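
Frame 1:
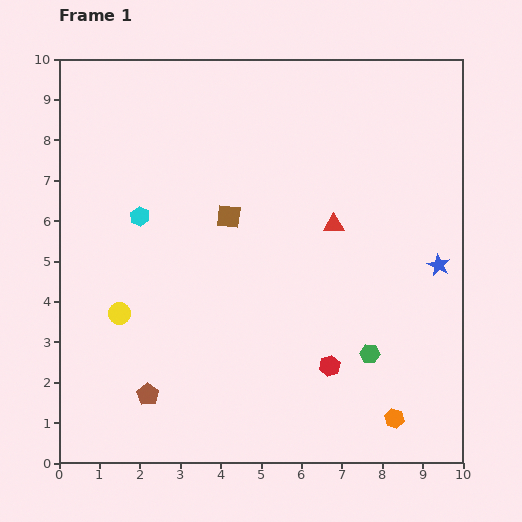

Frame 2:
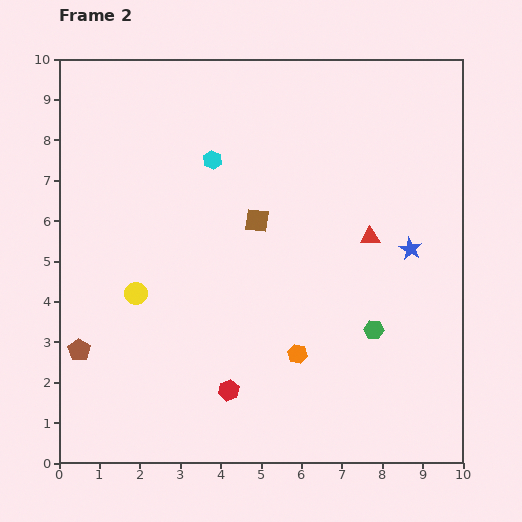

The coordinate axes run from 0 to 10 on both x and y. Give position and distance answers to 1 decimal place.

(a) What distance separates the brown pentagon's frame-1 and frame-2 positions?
2.0

The brown pentagon moved from (2.2, 1.7) to (0.5, 2.8), a distance of √(1.7² + 1.1²) ≈ 2.0.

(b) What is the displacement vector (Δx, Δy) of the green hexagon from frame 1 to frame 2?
(0.1, 0.6)

The green hexagon was at (7.7, 2.7) in frame 1 and (7.8, 3.3) in frame 2.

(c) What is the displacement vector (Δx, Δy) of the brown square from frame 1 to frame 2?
(0.7, -0.1)

The brown square was at (4.2, 6.1) in frame 1 and (4.9, 6.0) in frame 2.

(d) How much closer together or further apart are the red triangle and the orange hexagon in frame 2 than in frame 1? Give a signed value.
-1.6

Distance in frame 1: 5.0. Distance in frame 2: 3.4.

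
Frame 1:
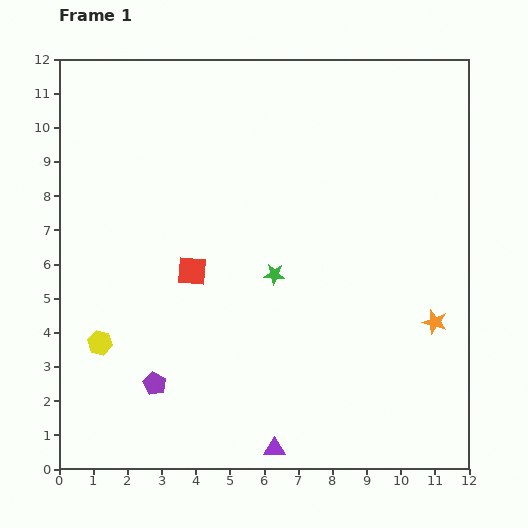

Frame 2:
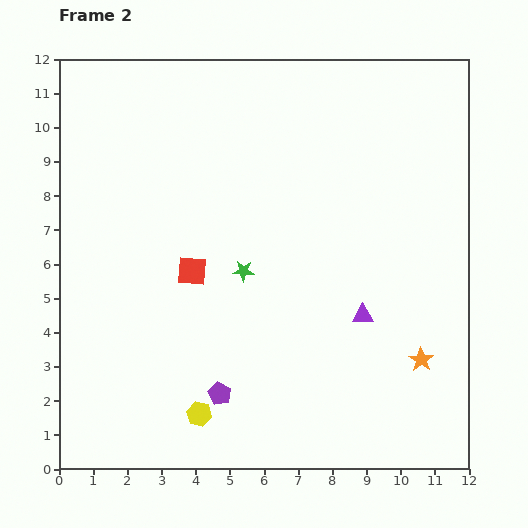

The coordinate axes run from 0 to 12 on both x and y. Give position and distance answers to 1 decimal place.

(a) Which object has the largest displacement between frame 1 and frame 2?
the purple triangle

(moved 4.7; next 3.6)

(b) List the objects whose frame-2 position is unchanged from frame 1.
the red square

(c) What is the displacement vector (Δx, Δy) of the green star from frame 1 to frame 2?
(-0.9, 0.1)

The green star was at (6.3, 5.7) in frame 1 and (5.4, 5.8) in frame 2.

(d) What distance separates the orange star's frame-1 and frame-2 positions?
1.2

The orange star moved from (11.0, 4.3) to (10.6, 3.2), a distance of √(0.4² + 1.1²) ≈ 1.2.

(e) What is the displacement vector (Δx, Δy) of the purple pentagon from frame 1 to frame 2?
(1.9, -0.3)

The purple pentagon was at (2.8, 2.5) in frame 1 and (4.7, 2.2) in frame 2.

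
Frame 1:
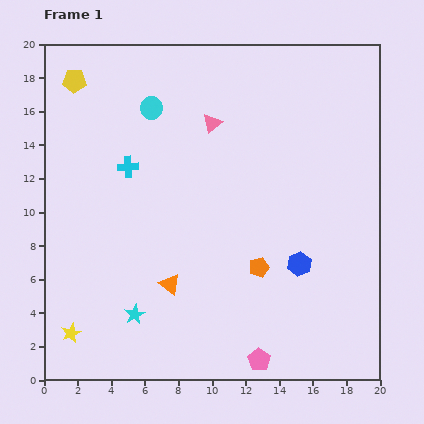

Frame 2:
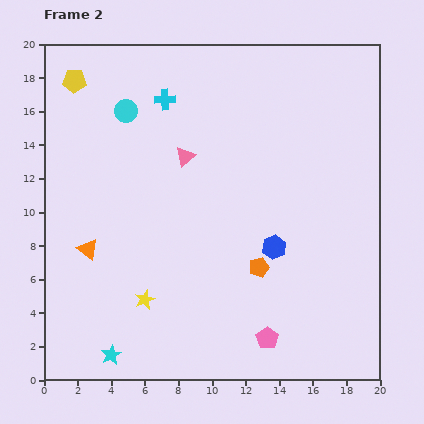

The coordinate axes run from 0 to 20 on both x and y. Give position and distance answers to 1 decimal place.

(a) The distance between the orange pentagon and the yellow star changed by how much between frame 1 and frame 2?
-4.8

Distance in frame 1: 11.9. Distance in frame 2: 7.1.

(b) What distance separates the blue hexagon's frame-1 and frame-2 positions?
1.8

The blue hexagon moved from (15.2, 6.9) to (13.7, 7.9), a distance of √(1.5² + 1.0²) ≈ 1.8.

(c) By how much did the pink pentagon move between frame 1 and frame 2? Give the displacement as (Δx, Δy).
(0.5, 1.3)

The pink pentagon was at (12.8, 1.2) in frame 1 and (13.3, 2.5) in frame 2.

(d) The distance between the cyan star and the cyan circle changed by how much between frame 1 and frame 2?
+2.2

Distance in frame 1: 12.3. Distance in frame 2: 14.5.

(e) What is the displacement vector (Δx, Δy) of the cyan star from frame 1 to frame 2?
(-1.4, -2.4)

The cyan star was at (5.4, 3.9) in frame 1 and (4.0, 1.5) in frame 2.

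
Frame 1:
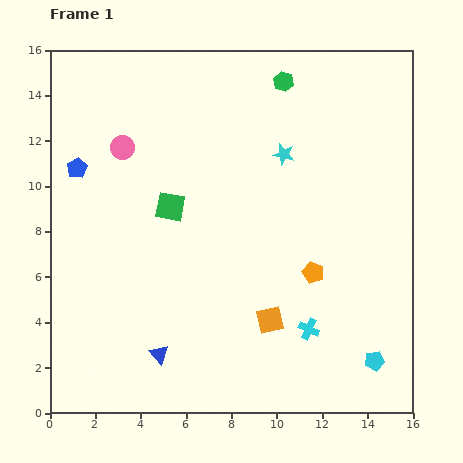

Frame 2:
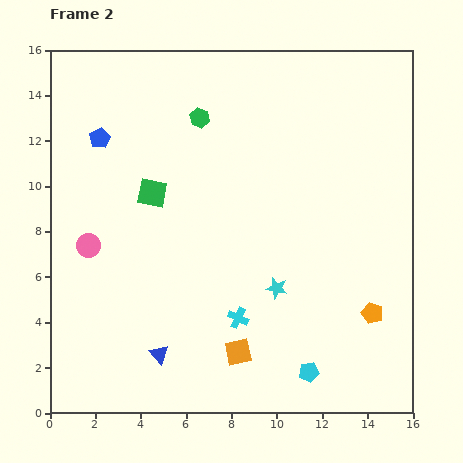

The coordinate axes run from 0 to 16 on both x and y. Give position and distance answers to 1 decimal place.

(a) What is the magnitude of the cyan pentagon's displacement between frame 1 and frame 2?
2.9

The cyan pentagon moved from (14.3, 2.3) to (11.4, 1.8), a distance of √(2.9² + 0.5²) ≈ 2.9.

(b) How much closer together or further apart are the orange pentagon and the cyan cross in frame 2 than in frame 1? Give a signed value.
+3.4

Distance in frame 1: 2.5. Distance in frame 2: 5.9.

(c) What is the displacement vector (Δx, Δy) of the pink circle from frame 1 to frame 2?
(-1.5, -4.3)

The pink circle was at (3.2, 11.7) in frame 1 and (1.7, 7.4) in frame 2.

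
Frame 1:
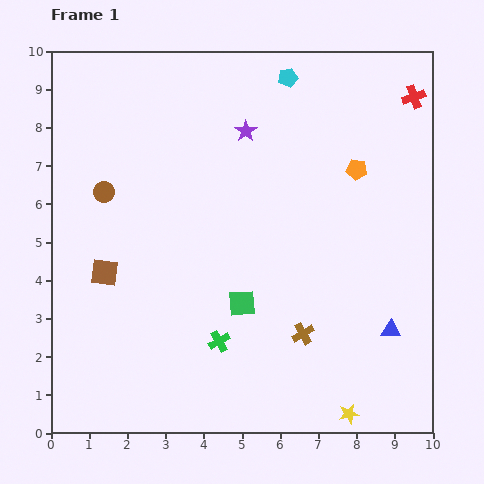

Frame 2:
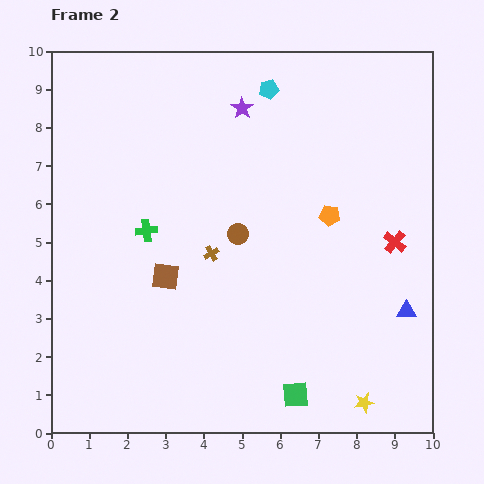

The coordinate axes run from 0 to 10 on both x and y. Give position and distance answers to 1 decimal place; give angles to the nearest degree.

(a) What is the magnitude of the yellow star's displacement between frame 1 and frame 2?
0.5

The yellow star moved from (7.8, 0.5) to (8.2, 0.8), a distance of √(0.4² + 0.3²) ≈ 0.5.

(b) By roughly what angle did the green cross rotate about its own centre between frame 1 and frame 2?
23° clockwise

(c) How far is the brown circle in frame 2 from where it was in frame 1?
3.7

The brown circle moved from (1.4, 6.3) to (4.9, 5.2), a distance of √(3.5² + 1.1²) ≈ 3.7.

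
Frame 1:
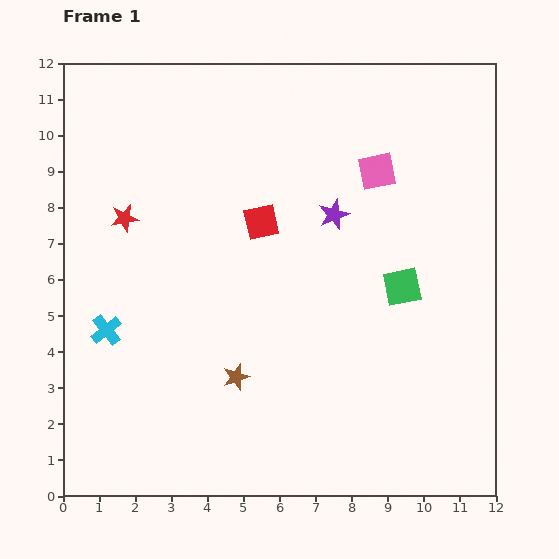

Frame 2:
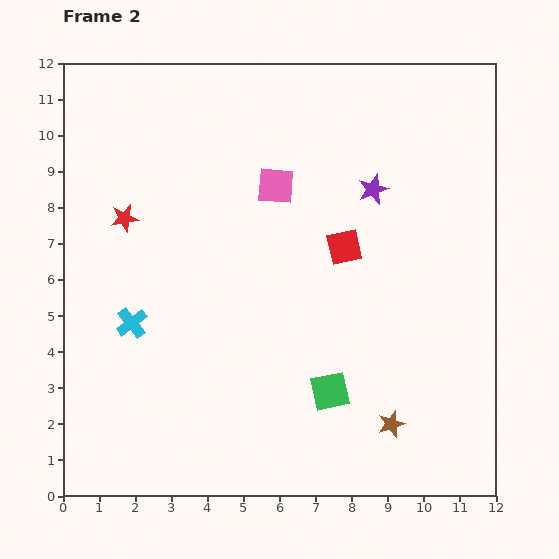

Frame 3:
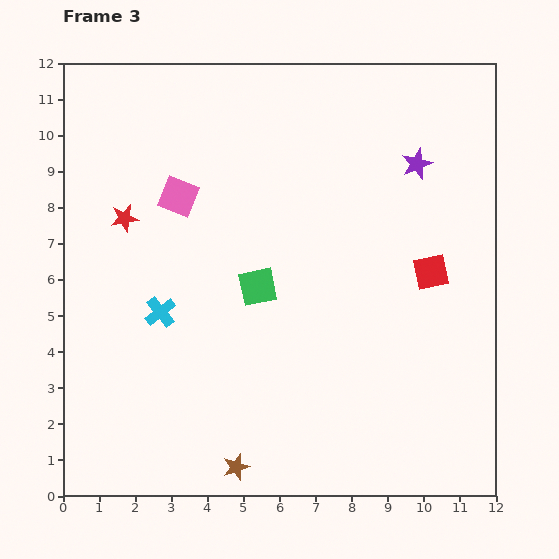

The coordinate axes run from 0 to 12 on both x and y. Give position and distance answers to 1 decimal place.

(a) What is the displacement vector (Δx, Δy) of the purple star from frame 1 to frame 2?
(1.1, 0.7)

The purple star was at (7.5, 7.8) in frame 1 and (8.6, 8.5) in frame 2.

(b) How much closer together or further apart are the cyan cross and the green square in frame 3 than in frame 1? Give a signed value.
-5.5

Distance in frame 1: 8.3. Distance in frame 3: 2.8.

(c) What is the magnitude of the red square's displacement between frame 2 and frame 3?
2.5

The red square moved from (7.8, 6.9) to (10.2, 6.2), a distance of √(2.4² + 0.7²) ≈ 2.5.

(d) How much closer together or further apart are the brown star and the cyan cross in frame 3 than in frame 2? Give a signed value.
-2.9

Distance in frame 2: 7.7. Distance in frame 3: 4.8.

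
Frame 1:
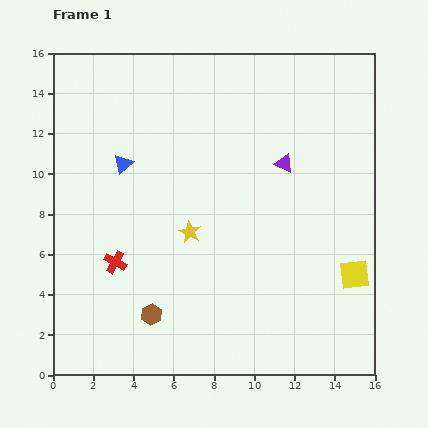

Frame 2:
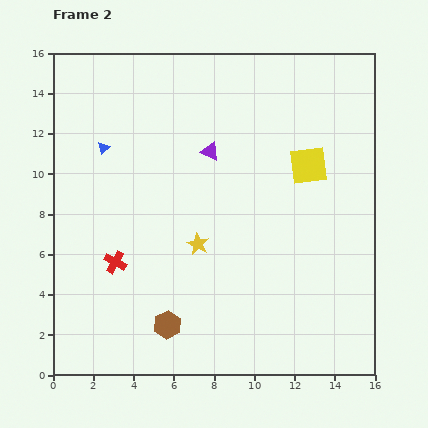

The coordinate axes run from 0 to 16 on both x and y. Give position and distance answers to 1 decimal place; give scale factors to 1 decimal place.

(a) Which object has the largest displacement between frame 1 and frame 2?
the yellow square

(moved 5.9; next 3.7)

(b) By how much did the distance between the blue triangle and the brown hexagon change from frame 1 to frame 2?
+1.8

Distance in frame 1: 7.6. Distance in frame 2: 9.4.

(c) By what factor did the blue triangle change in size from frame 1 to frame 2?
0.6×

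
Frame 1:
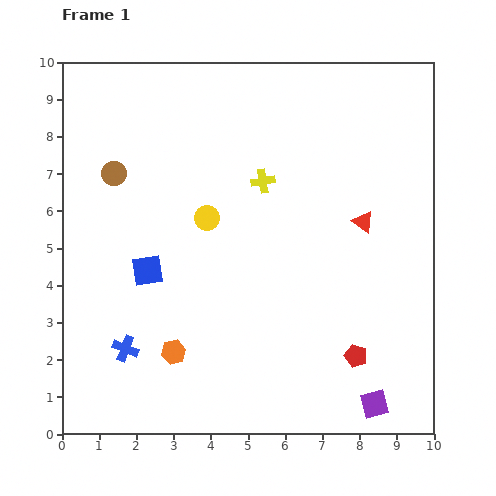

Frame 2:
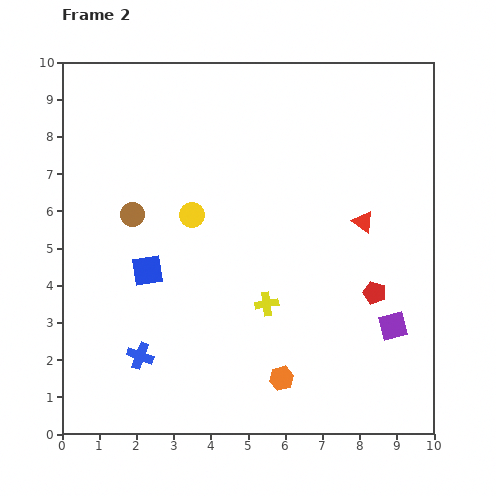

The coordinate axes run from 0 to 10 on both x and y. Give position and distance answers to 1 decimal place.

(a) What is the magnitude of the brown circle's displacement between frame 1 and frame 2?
1.2

The brown circle moved from (1.4, 7.0) to (1.9, 5.9), a distance of √(0.5² + 1.1²) ≈ 1.2.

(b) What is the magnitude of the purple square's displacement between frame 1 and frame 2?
2.2

The purple square moved from (8.4, 0.8) to (8.9, 2.9), a distance of √(0.5² + 2.1²) ≈ 2.2.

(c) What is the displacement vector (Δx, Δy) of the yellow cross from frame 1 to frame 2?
(0.1, -3.3)

The yellow cross was at (5.4, 6.8) in frame 1 and (5.5, 3.5) in frame 2.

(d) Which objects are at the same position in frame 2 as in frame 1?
the red triangle, the blue square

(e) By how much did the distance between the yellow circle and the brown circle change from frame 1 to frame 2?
-1.2

Distance in frame 1: 2.8. Distance in frame 2: 1.6.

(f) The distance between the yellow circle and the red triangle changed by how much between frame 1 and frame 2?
+0.4

Distance in frame 1: 4.2. Distance in frame 2: 4.6.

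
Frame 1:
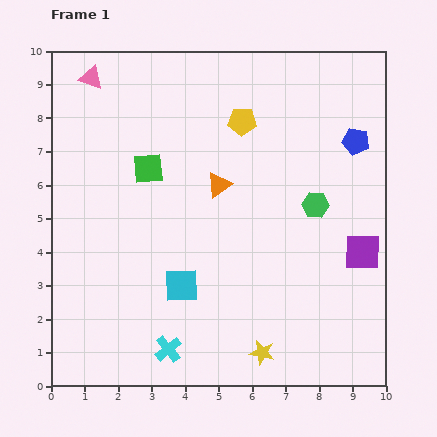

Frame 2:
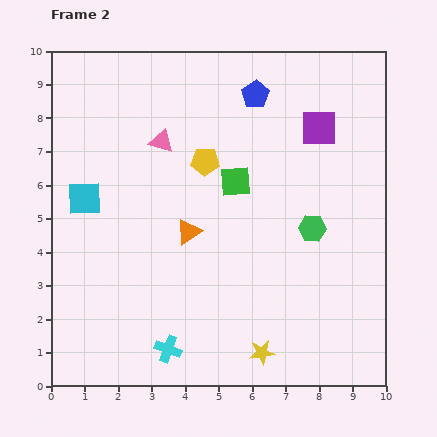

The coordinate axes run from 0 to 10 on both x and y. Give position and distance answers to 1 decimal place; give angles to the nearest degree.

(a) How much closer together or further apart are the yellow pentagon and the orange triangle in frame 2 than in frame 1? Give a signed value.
+0.2

Distance in frame 1: 2.0. Distance in frame 2: 2.2.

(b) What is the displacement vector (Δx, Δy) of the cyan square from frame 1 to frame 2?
(-2.9, 2.6)

The cyan square was at (3.9, 3.0) in frame 1 and (1.0, 5.6) in frame 2.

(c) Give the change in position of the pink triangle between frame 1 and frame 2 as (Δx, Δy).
(2.1, -1.9)

The pink triangle was at (1.2, 9.2) in frame 1 and (3.3, 7.3) in frame 2.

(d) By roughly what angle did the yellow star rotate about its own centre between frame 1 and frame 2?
18° counter-clockwise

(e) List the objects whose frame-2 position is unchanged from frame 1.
the yellow star, the cyan cross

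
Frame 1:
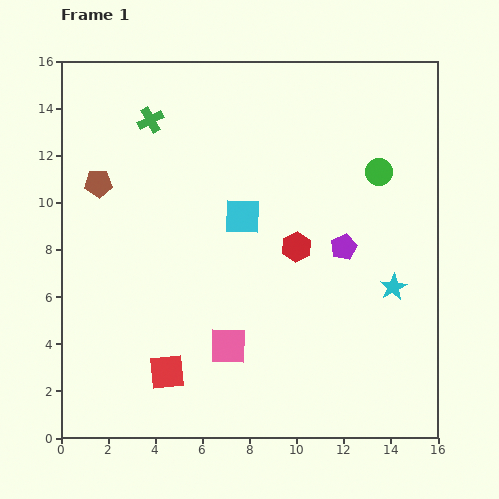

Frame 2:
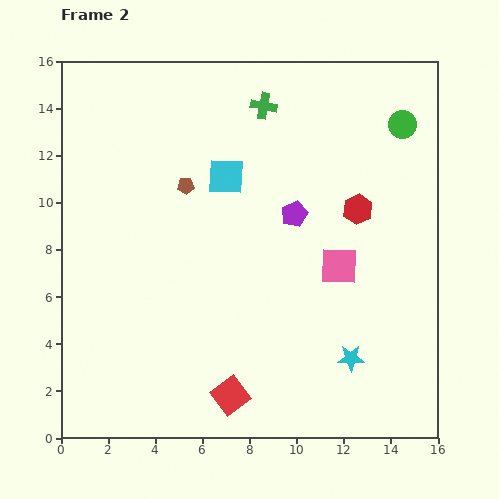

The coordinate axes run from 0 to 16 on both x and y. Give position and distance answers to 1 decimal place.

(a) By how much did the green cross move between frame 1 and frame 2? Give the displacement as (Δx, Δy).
(4.8, 0.6)

The green cross was at (3.8, 13.5) in frame 1 and (8.6, 14.1) in frame 2.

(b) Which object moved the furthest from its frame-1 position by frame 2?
the pink square

(moved 5.8; next 4.8)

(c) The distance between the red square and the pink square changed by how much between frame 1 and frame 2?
+4.4

Distance in frame 1: 2.8. Distance in frame 2: 7.2.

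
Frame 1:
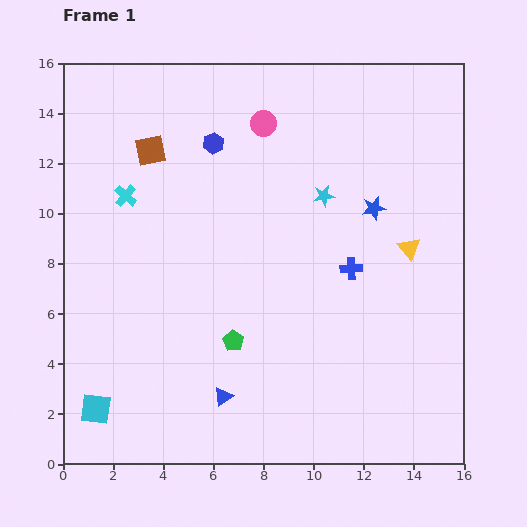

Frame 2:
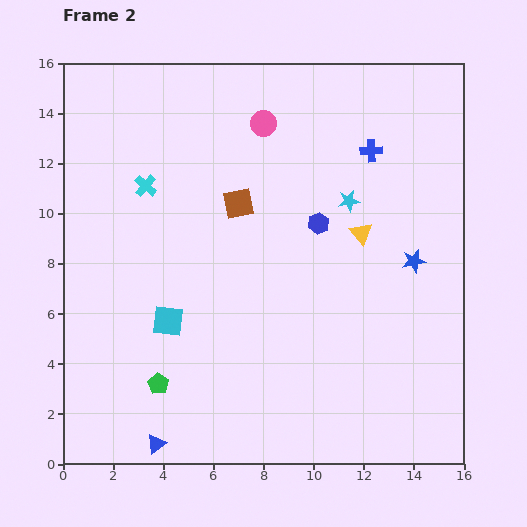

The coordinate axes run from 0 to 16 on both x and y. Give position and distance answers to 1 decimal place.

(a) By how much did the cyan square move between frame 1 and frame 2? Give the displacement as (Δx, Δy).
(2.9, 3.5)

The cyan square was at (1.3, 2.2) in frame 1 and (4.2, 5.7) in frame 2.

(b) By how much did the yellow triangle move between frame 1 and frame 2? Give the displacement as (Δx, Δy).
(-1.9, 0.6)

The yellow triangle was at (13.8, 8.6) in frame 1 and (11.9, 9.2) in frame 2.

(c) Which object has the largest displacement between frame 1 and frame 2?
the blue hexagon

(moved 5.3; next 4.8)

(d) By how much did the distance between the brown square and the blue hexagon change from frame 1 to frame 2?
+0.8

Distance in frame 1: 2.5. Distance in frame 2: 3.3.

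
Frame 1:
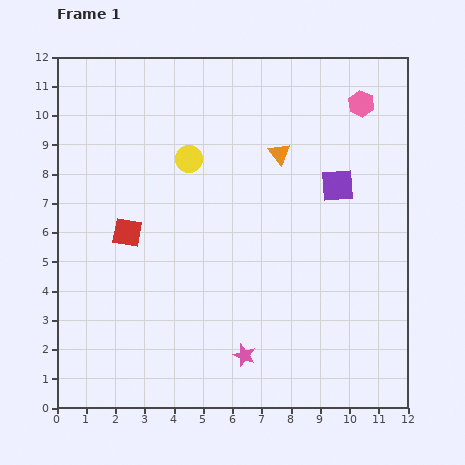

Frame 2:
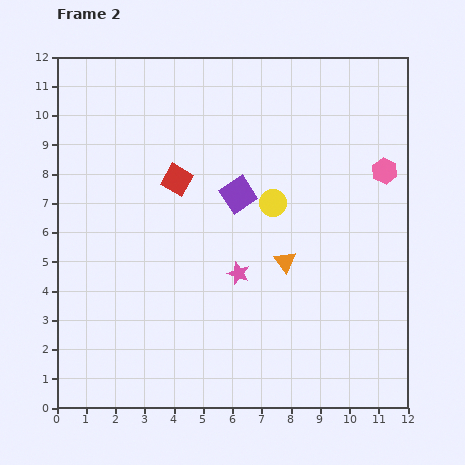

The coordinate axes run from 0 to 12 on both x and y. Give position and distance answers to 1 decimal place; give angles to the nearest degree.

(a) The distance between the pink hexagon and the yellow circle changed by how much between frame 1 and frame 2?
-2.2

Distance in frame 1: 6.2. Distance in frame 2: 4.0.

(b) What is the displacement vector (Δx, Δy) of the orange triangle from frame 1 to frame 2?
(0.2, -3.7)

The orange triangle was at (7.6, 8.7) in frame 1 and (7.8, 5.0) in frame 2.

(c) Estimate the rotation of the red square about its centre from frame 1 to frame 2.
20° clockwise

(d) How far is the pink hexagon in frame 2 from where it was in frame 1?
2.4

The pink hexagon moved from (10.4, 10.4) to (11.2, 8.1), a distance of √(0.8² + 2.3²) ≈ 2.4.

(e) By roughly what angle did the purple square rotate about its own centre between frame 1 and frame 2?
30° counter-clockwise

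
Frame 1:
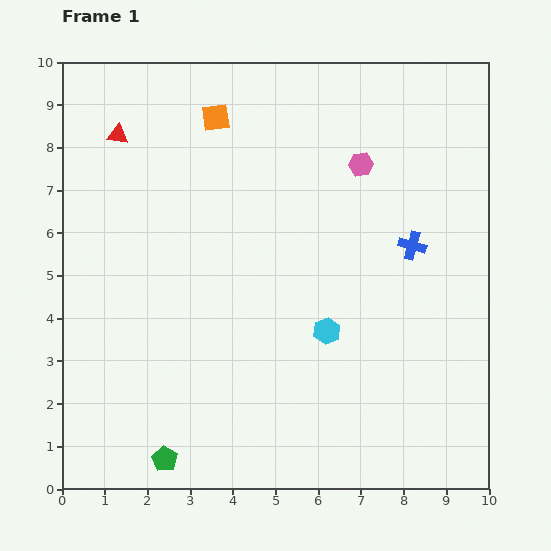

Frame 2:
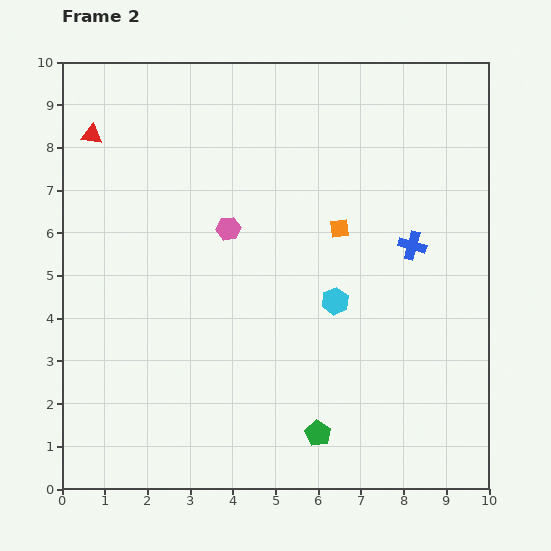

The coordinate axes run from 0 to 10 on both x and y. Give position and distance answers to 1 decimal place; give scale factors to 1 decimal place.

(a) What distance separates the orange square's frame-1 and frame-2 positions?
3.9

The orange square moved from (3.6, 8.7) to (6.5, 6.1), a distance of √(2.9² + 2.6²) ≈ 3.9.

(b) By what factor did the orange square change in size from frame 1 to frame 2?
0.7×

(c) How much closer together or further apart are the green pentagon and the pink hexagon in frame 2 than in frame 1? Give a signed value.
-3.1

Distance in frame 1: 8.3. Distance in frame 2: 5.2.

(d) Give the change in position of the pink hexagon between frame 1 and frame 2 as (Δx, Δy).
(-3.1, -1.5)

The pink hexagon was at (7.0, 7.6) in frame 1 and (3.9, 6.1) in frame 2.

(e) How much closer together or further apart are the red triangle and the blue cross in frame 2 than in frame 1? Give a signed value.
+0.5

Distance in frame 1: 7.4. Distance in frame 2: 7.9.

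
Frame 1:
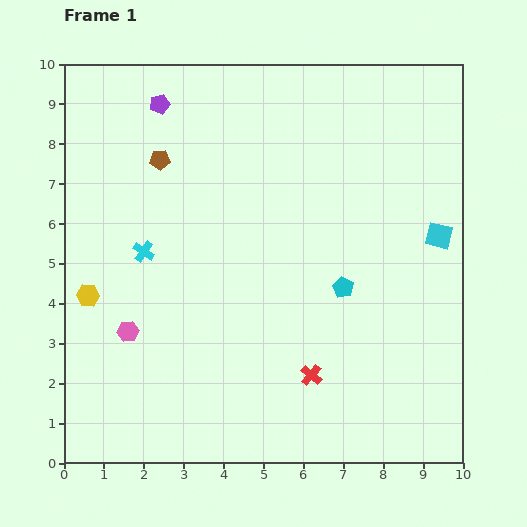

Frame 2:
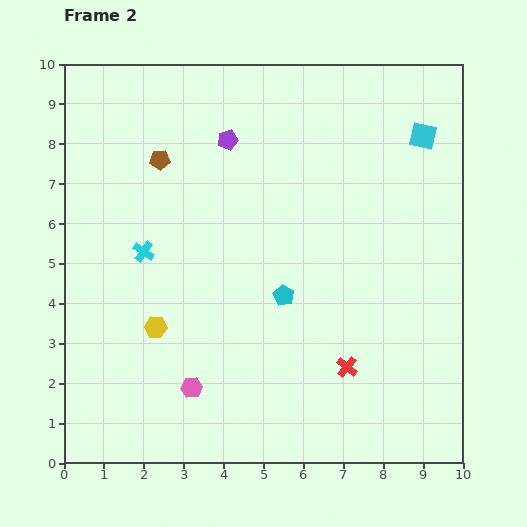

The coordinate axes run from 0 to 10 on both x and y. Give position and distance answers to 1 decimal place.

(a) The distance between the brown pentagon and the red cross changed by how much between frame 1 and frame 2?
+0.4

Distance in frame 1: 6.6. Distance in frame 2: 7.0.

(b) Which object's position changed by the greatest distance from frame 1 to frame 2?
the cyan square

(moved 2.5; next 2.1)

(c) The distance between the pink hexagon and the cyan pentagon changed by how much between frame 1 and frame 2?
-2.2

Distance in frame 1: 5.5. Distance in frame 2: 3.3.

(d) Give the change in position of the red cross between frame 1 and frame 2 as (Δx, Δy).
(0.9, 0.2)

The red cross was at (6.2, 2.2) in frame 1 and (7.1, 2.4) in frame 2.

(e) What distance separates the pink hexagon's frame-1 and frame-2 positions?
2.1

The pink hexagon moved from (1.6, 3.3) to (3.2, 1.9), a distance of √(1.6² + 1.4²) ≈ 2.1.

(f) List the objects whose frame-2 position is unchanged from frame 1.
the cyan cross, the brown pentagon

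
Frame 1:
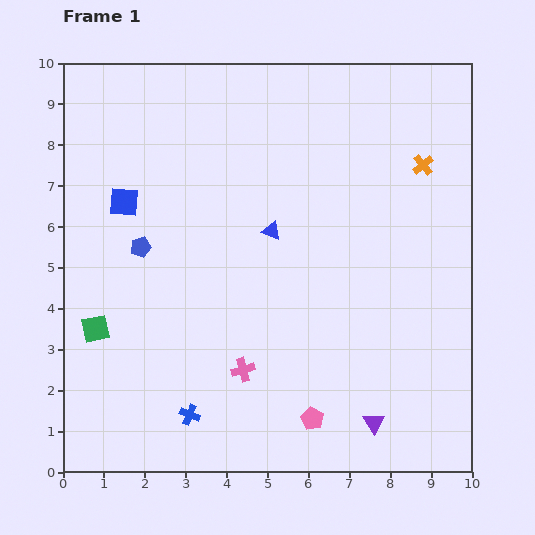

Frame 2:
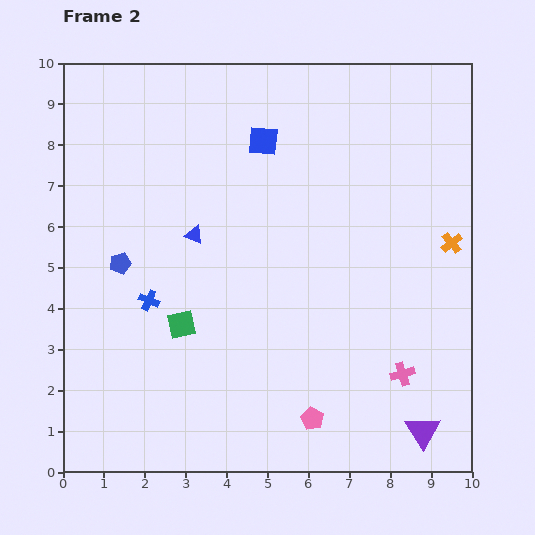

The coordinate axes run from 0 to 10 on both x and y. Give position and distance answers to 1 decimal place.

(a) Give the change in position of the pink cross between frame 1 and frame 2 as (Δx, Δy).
(3.9, -0.1)

The pink cross was at (4.4, 2.5) in frame 1 and (8.3, 2.4) in frame 2.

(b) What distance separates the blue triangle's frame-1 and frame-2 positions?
1.9

The blue triangle moved from (5.1, 5.9) to (3.2, 5.8), a distance of √(1.9² + 0.1²) ≈ 1.9.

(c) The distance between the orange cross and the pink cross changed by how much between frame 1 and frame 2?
-3.3

Distance in frame 1: 6.7. Distance in frame 2: 3.4.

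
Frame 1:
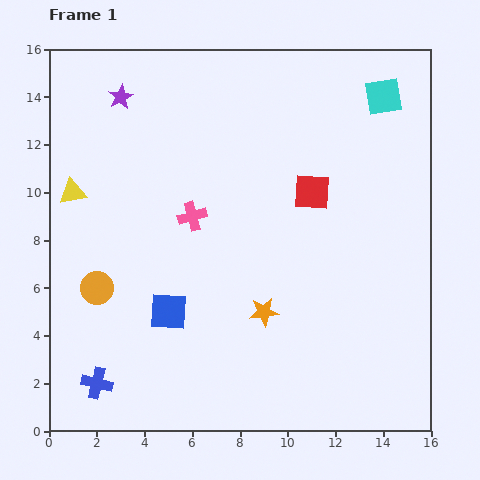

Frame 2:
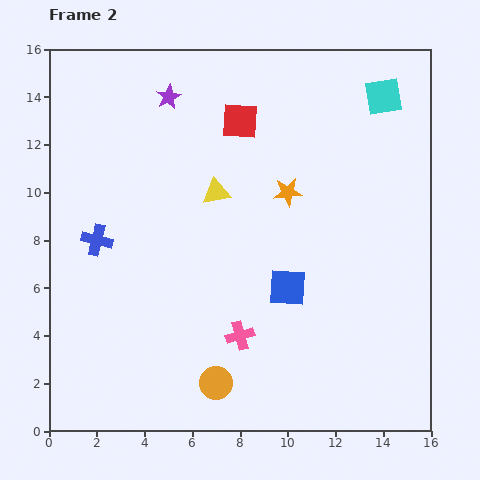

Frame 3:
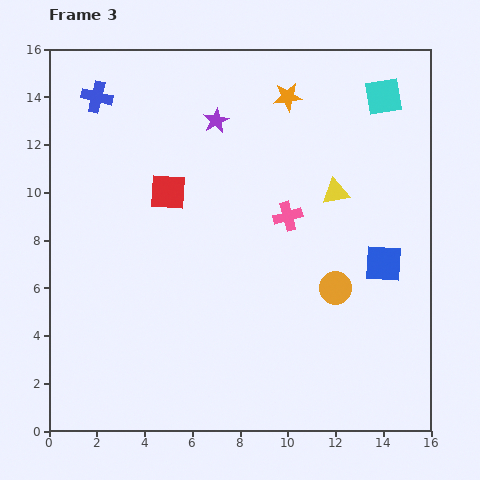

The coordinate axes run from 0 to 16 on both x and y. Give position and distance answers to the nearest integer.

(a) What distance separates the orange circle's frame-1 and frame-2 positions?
6

The orange circle moved from (2, 6) to (7, 2), a distance of √(5² + 4²) ≈ 6.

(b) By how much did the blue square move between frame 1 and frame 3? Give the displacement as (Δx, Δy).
(9, 2)

The blue square was at (5, 5) in frame 1 and (14, 7) in frame 3.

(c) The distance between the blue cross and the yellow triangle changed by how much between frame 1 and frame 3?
+3

Distance in frame 1: 8. Distance in frame 3: 11.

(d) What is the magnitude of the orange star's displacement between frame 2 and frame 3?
4

The orange star moved from (10, 10) to (10, 14), a distance of √(0² + 4²) ≈ 4.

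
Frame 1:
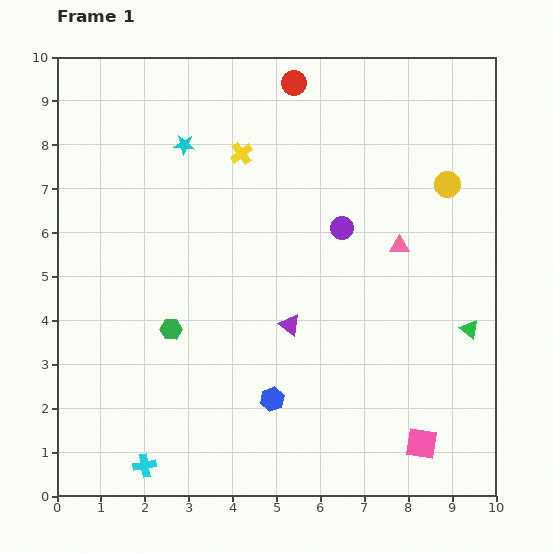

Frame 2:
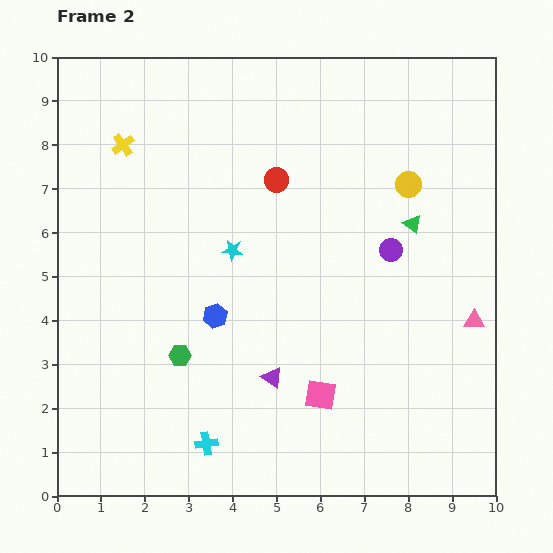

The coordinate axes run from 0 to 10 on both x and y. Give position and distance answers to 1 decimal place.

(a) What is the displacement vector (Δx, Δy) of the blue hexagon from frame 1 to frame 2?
(-1.3, 1.9)

The blue hexagon was at (4.9, 2.2) in frame 1 and (3.6, 4.1) in frame 2.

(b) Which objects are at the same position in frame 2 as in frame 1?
none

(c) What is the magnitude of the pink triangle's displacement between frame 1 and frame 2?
2.4

The pink triangle moved from (7.8, 5.7) to (9.5, 4.0), a distance of √(1.7² + 1.7²) ≈ 2.4.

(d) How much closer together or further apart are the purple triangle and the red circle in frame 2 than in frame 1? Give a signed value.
-1.0

Distance in frame 1: 5.5. Distance in frame 2: 4.5.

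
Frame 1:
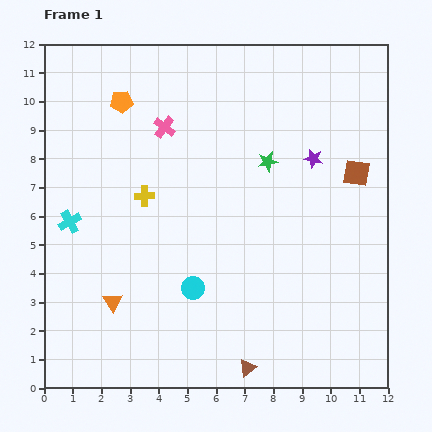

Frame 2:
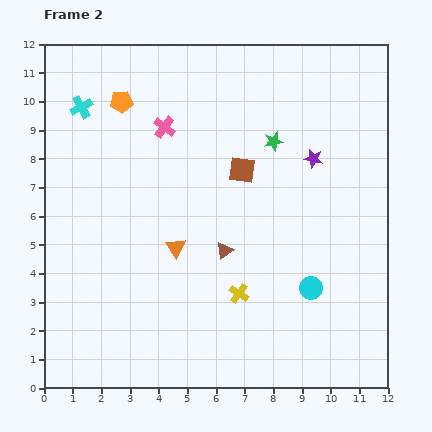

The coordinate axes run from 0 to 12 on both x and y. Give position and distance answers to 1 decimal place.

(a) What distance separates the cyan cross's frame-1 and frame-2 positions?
4.0

The cyan cross moved from (0.9, 5.8) to (1.3, 9.8), a distance of √(0.4² + 4.0²) ≈ 4.0.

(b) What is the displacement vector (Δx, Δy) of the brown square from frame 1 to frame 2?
(-4.0, 0.1)

The brown square was at (10.9, 7.5) in frame 1 and (6.9, 7.6) in frame 2.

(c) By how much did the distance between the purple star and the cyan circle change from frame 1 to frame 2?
-1.7

Distance in frame 1: 6.2. Distance in frame 2: 4.5.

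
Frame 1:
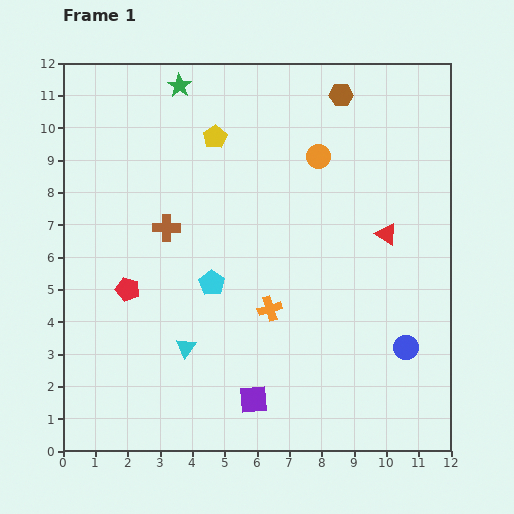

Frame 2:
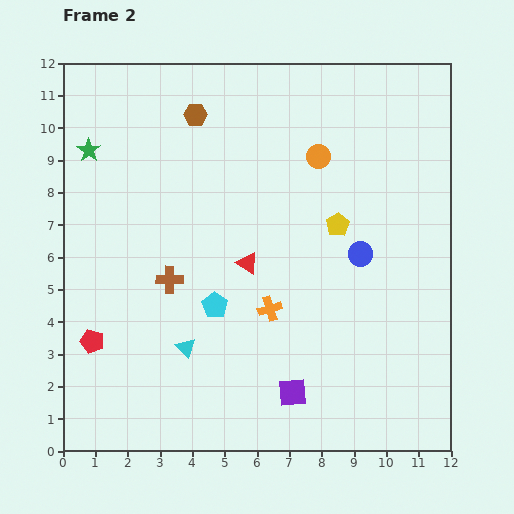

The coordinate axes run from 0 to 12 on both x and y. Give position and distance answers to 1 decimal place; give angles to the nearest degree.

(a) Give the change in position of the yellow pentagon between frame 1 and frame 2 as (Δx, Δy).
(3.8, -2.7)

The yellow pentagon was at (4.7, 9.7) in frame 1 and (8.5, 7.0) in frame 2.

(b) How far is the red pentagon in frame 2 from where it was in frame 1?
1.9

The red pentagon moved from (2.0, 5.0) to (0.9, 3.4), a distance of √(1.1² + 1.6²) ≈ 1.9.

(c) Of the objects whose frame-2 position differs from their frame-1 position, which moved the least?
the cyan pentagon

(moved 0.7)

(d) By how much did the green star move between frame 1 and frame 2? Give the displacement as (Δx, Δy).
(-2.8, -2.0)

The green star was at (3.6, 11.3) in frame 1 and (0.8, 9.3) in frame 2.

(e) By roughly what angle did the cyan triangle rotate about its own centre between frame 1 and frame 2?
20° counter-clockwise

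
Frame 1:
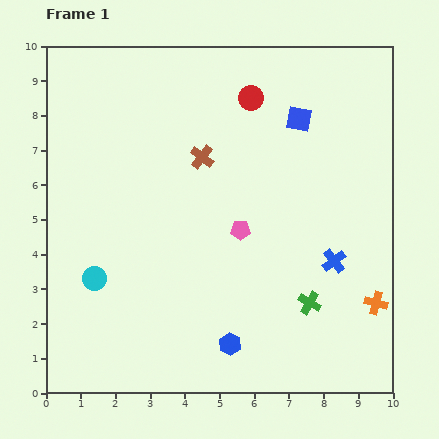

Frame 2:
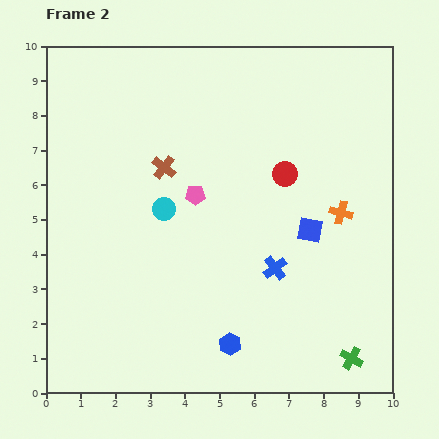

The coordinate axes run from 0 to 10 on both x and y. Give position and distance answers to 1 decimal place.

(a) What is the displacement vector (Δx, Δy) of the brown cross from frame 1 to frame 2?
(-1.1, -0.3)

The brown cross was at (4.5, 6.8) in frame 1 and (3.4, 6.5) in frame 2.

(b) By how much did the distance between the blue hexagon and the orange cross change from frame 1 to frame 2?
+0.6

Distance in frame 1: 4.4. Distance in frame 2: 5.0.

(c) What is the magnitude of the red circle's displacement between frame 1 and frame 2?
2.4

The red circle moved from (5.9, 8.5) to (6.9, 6.3), a distance of √(1.0² + 2.2²) ≈ 2.4.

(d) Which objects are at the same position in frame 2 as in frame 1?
the blue hexagon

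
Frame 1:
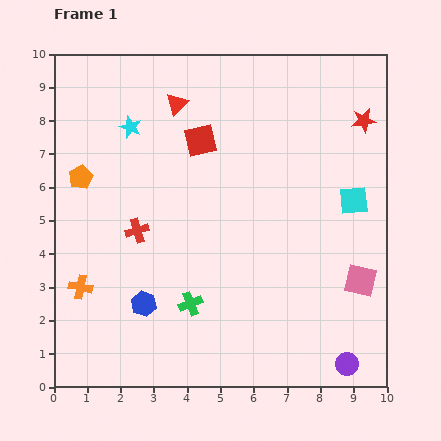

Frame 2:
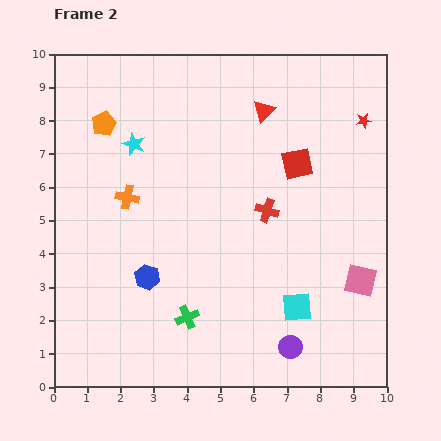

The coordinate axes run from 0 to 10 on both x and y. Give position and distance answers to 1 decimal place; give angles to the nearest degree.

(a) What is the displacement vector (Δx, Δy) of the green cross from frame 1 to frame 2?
(-0.1, -0.4)

The green cross was at (4.1, 2.5) in frame 1 and (4.0, 2.1) in frame 2.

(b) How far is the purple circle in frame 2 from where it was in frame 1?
1.8

The purple circle moved from (8.8, 0.7) to (7.1, 1.2), a distance of √(1.7² + 0.5²) ≈ 1.8.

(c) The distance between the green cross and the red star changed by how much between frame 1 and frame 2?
+0.3

Distance in frame 1: 7.6. Distance in frame 2: 7.9.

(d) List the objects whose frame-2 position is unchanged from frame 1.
the red star, the pink square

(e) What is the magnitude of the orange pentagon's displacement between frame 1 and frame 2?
1.7

The orange pentagon moved from (0.8, 6.3) to (1.5, 7.9), a distance of √(0.7² + 1.6²) ≈ 1.7.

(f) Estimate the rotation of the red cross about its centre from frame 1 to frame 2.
34° clockwise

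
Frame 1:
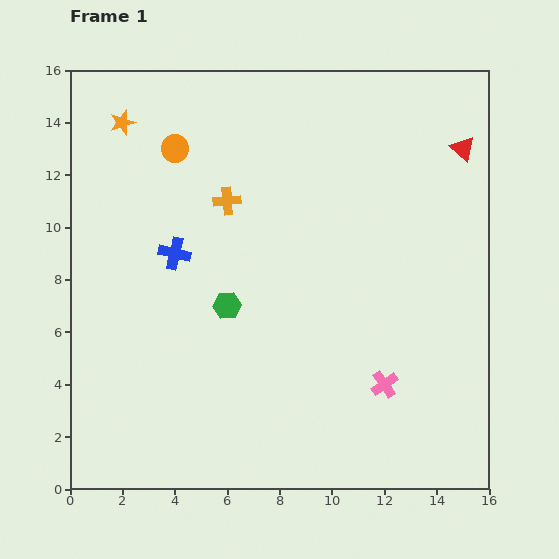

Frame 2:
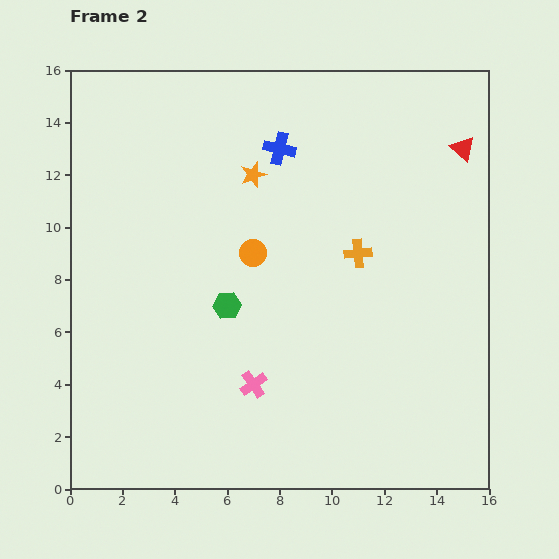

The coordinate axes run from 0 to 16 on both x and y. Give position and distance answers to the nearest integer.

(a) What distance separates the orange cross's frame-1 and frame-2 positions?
5

The orange cross moved from (6, 11) to (11, 9), a distance of √(5² + 2²) ≈ 5.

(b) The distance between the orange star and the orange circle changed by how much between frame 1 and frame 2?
+1

Distance in frame 1: 2. Distance in frame 2: 3.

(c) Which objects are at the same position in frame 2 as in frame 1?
the green hexagon, the red triangle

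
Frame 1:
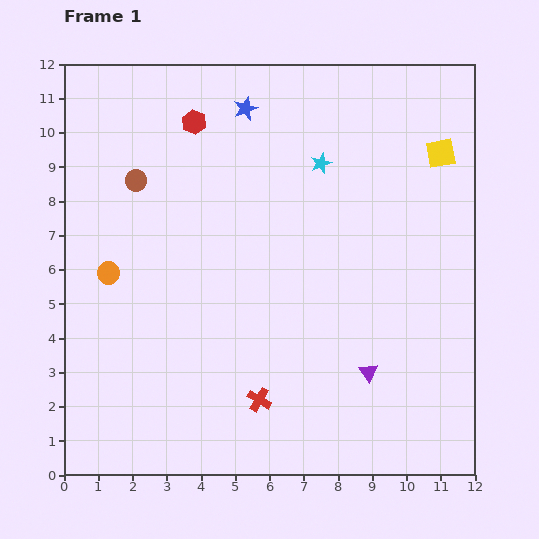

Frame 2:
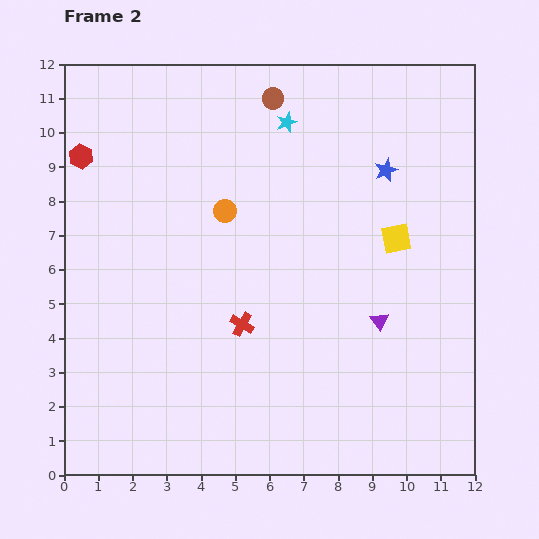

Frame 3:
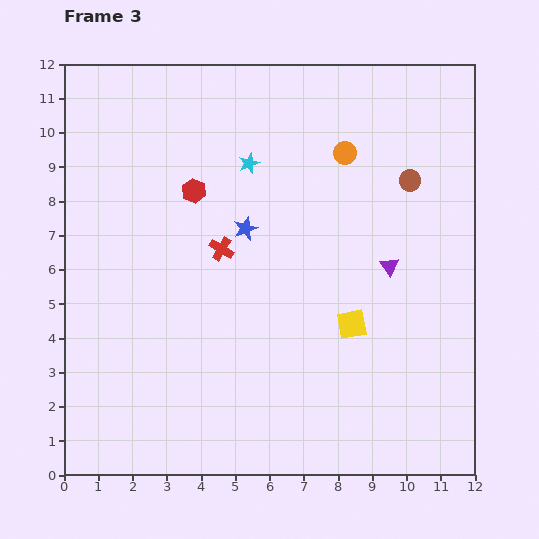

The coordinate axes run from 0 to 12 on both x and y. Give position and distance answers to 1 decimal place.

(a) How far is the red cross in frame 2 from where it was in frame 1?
2.3

The red cross moved from (5.7, 2.2) to (5.2, 4.4), a distance of √(0.5² + 2.2²) ≈ 2.3.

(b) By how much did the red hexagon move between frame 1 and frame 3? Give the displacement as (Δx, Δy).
(0.0, -2.0)

The red hexagon was at (3.8, 10.3) in frame 1 and (3.8, 8.3) in frame 3.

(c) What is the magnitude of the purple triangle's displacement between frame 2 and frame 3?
1.6

The purple triangle moved from (9.2, 4.5) to (9.5, 6.1), a distance of √(0.3² + 1.6²) ≈ 1.6.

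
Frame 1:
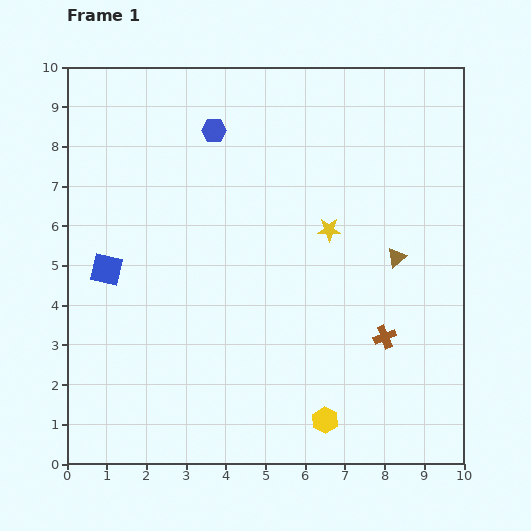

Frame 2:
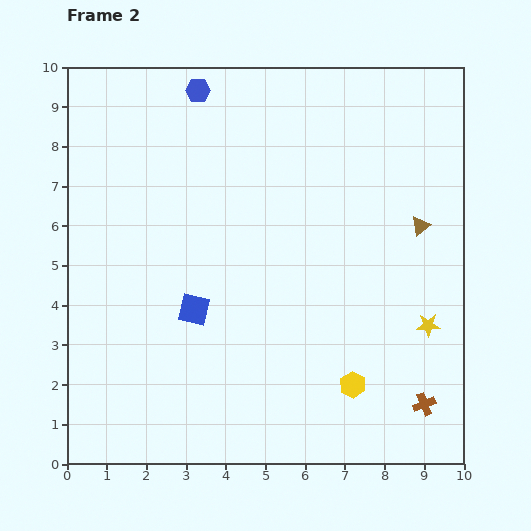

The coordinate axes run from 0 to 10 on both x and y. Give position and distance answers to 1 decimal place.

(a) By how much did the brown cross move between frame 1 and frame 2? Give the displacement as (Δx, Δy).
(1.0, -1.7)

The brown cross was at (8.0, 3.2) in frame 1 and (9.0, 1.5) in frame 2.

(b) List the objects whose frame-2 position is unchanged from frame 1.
none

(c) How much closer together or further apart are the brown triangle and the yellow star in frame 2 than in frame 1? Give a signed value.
+0.7

Distance in frame 1: 1.8. Distance in frame 2: 2.5.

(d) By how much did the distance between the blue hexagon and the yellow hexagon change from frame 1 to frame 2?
+0.6

Distance in frame 1: 7.8. Distance in frame 2: 8.4.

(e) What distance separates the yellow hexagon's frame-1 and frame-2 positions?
1.1

The yellow hexagon moved from (6.5, 1.1) to (7.2, 2.0), a distance of √(0.7² + 0.9²) ≈ 1.1.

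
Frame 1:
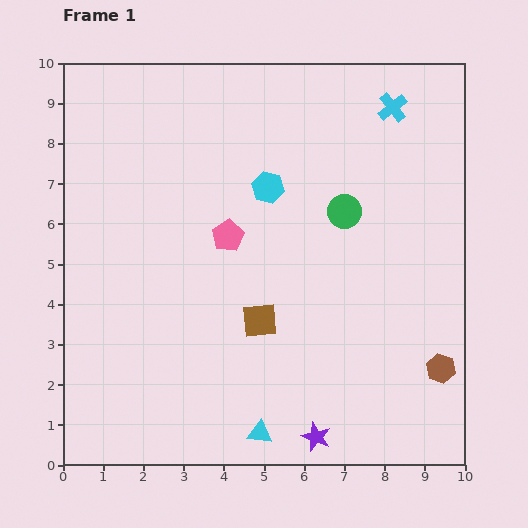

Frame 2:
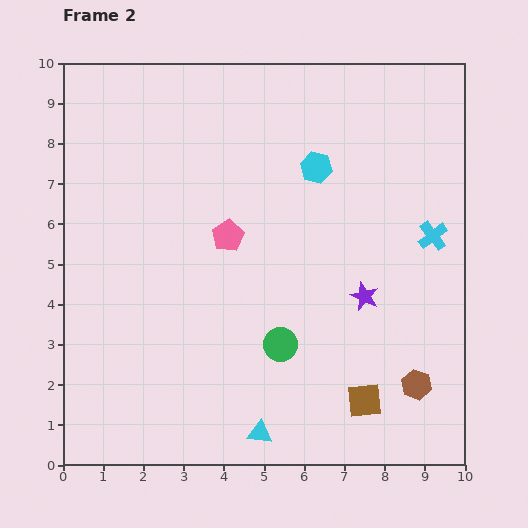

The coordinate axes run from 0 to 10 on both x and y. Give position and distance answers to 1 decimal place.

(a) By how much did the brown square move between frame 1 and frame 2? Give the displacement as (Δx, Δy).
(2.6, -2.0)

The brown square was at (4.9, 3.6) in frame 1 and (7.5, 1.6) in frame 2.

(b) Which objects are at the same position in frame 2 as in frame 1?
the cyan triangle, the pink pentagon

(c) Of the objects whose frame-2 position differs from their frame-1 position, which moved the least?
the brown hexagon

(moved 0.7)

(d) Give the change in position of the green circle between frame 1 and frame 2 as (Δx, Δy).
(-1.6, -3.3)

The green circle was at (7.0, 6.3) in frame 1 and (5.4, 3.0) in frame 2.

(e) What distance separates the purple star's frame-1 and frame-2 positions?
3.7

The purple star moved from (6.3, 0.7) to (7.5, 4.2), a distance of √(1.2² + 3.5²) ≈ 3.7.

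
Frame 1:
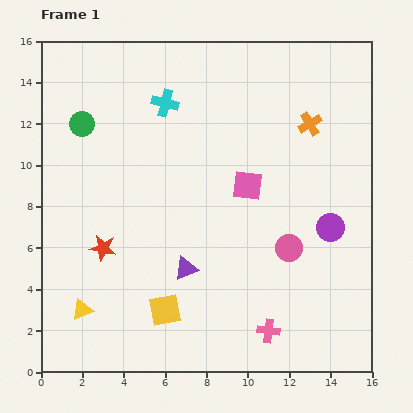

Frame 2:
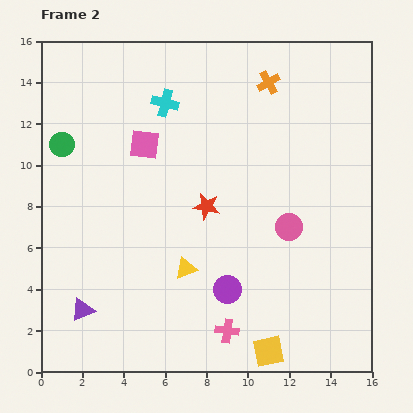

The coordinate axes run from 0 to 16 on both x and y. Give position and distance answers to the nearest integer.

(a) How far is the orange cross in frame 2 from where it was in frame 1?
3

The orange cross moved from (13, 12) to (11, 14), a distance of √(2² + 2²) ≈ 3.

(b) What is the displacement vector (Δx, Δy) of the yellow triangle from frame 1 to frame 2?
(5, 2)

The yellow triangle was at (2, 3) in frame 1 and (7, 5) in frame 2.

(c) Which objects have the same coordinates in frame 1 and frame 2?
the cyan cross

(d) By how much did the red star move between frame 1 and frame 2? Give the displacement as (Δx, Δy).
(5, 2)

The red star was at (3, 6) in frame 1 and (8, 8) in frame 2.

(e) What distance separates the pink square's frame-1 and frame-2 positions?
5

The pink square moved from (10, 9) to (5, 11), a distance of √(5² + 2²) ≈ 5.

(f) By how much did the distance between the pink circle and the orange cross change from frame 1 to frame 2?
+1

Distance in frame 1: 6. Distance in frame 2: 7.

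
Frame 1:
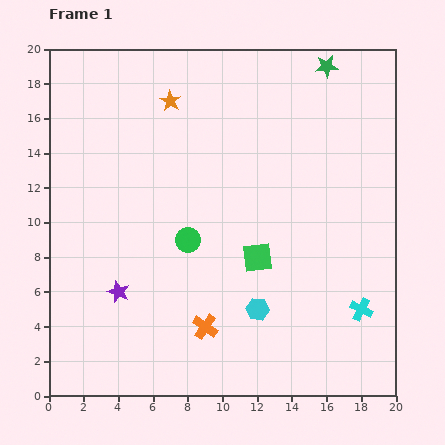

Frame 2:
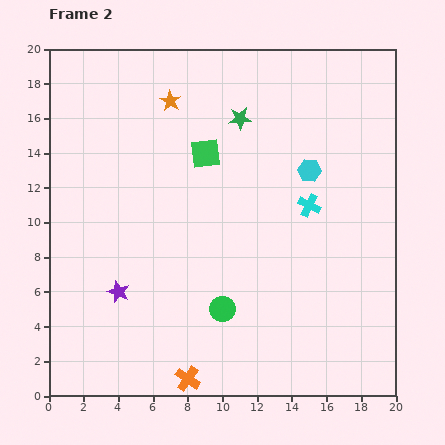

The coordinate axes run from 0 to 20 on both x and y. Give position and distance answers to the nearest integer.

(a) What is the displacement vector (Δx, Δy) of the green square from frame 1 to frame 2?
(-3, 6)

The green square was at (12, 8) in frame 1 and (9, 14) in frame 2.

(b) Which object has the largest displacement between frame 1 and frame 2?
the cyan hexagon

(moved 9; next 7)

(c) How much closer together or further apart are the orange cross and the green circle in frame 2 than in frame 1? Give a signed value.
-1

Distance in frame 1: 5. Distance in frame 2: 4.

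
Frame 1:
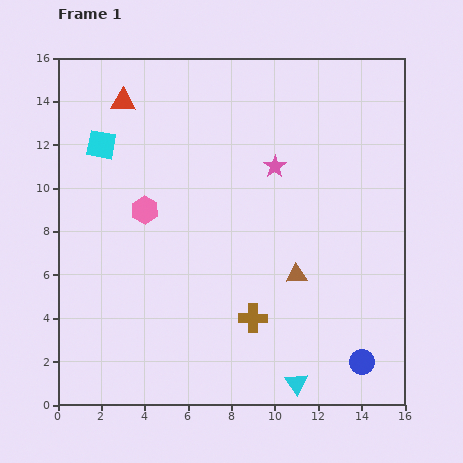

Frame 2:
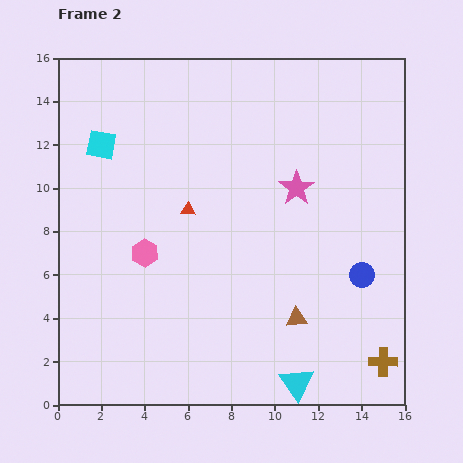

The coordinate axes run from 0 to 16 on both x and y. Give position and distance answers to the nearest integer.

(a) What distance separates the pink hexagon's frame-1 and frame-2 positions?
2

The pink hexagon moved from (4, 9) to (4, 7), a distance of √(0² + 2²) ≈ 2.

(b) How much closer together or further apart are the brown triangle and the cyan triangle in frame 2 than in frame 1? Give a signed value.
-2

Distance in frame 1: 5. Distance in frame 2: 3.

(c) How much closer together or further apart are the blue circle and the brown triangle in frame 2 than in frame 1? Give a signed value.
-1

Distance in frame 1: 5. Distance in frame 2: 4.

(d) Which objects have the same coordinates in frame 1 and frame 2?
the cyan triangle, the cyan square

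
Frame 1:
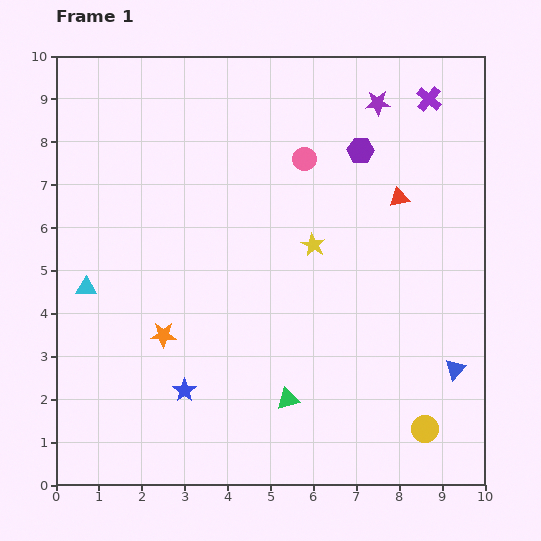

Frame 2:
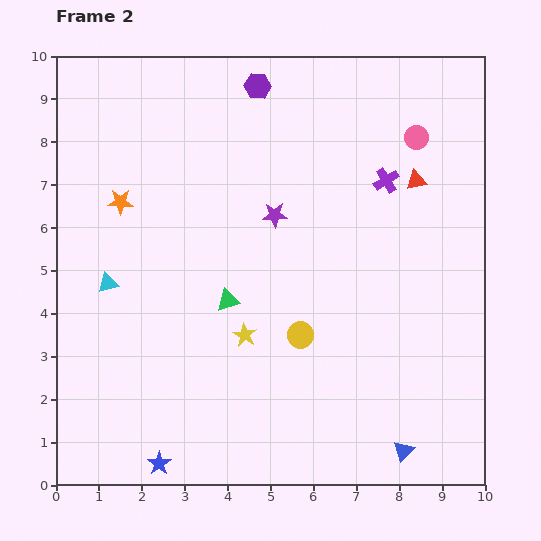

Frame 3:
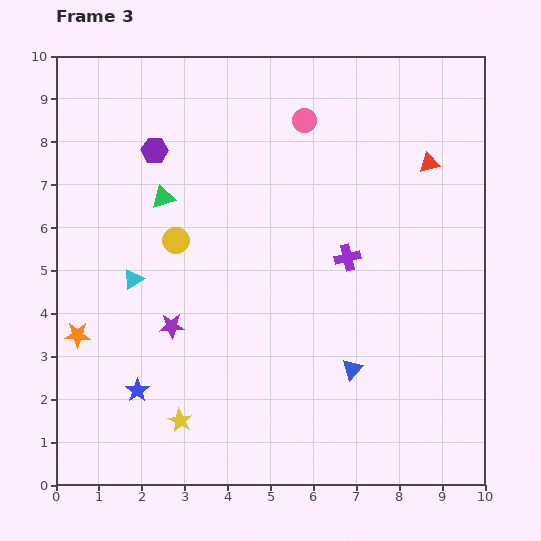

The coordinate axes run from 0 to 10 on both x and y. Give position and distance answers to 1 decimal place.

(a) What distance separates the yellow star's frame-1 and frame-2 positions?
2.6

The yellow star moved from (6.0, 5.6) to (4.4, 3.5), a distance of √(1.6² + 2.1²) ≈ 2.6.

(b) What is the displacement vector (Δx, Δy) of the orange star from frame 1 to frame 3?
(-2.0, 0.0)

The orange star was at (2.5, 3.5) in frame 1 and (0.5, 3.5) in frame 3.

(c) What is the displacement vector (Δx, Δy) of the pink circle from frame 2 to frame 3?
(-2.6, 0.4)

The pink circle was at (8.4, 8.1) in frame 2 and (5.8, 8.5) in frame 3.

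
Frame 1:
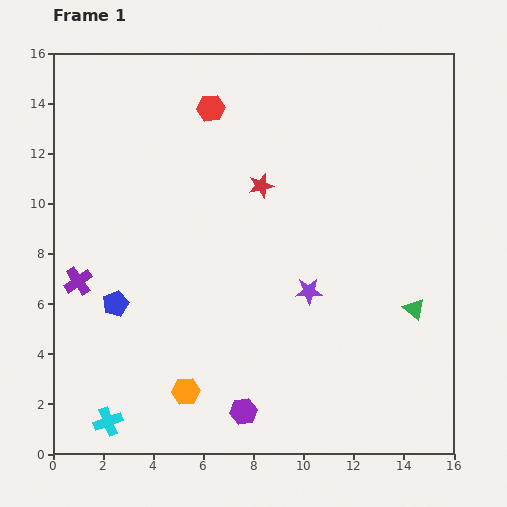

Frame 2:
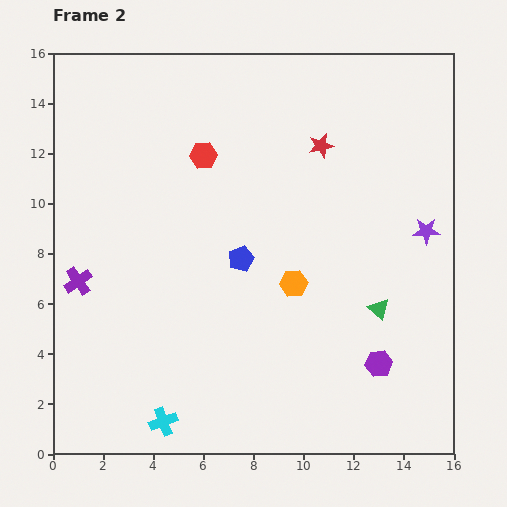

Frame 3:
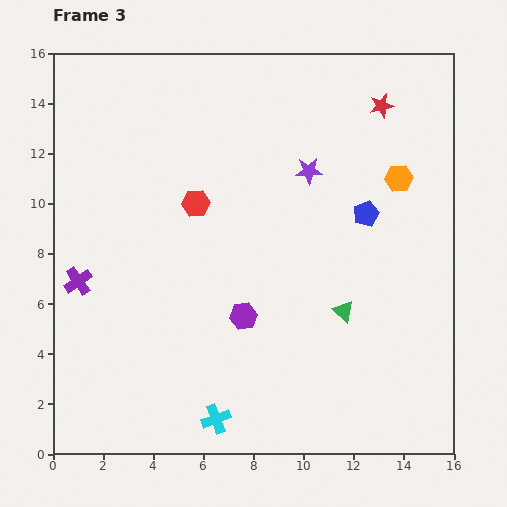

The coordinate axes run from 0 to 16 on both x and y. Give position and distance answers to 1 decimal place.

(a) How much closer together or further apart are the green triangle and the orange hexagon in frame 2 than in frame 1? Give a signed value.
-6.2

Distance in frame 1: 9.7. Distance in frame 2: 3.5.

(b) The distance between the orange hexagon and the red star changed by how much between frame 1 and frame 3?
-5.7

Distance in frame 1: 8.7. Distance in frame 3: 3.0.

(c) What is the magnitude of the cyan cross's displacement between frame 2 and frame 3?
2.1

The cyan cross moved from (4.4, 1.3) to (6.5, 1.4), a distance of √(2.1² + 0.1²) ≈ 2.1.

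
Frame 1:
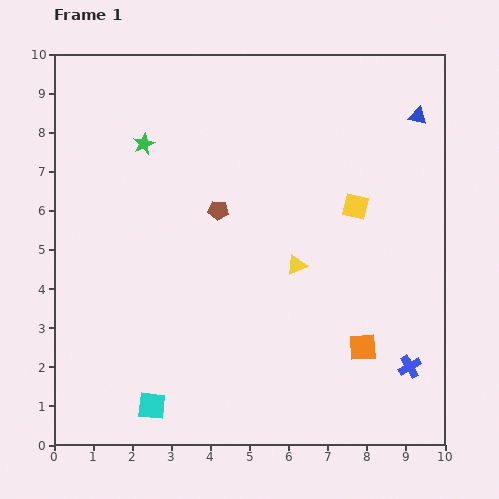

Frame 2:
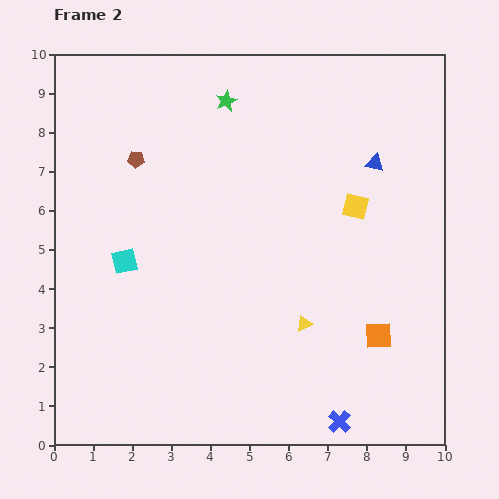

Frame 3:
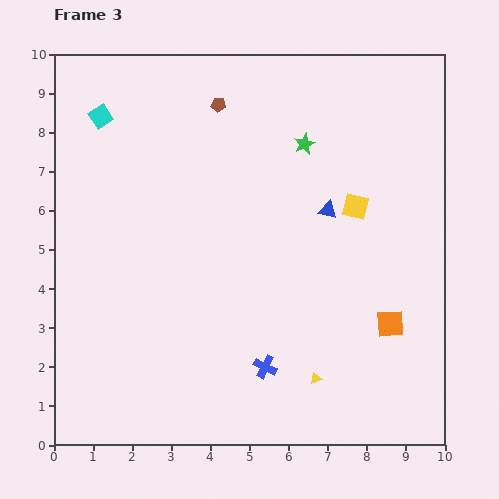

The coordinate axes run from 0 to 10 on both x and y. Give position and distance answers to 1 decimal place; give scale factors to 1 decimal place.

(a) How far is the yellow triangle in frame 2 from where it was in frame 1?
1.5

The yellow triangle moved from (6.2, 4.6) to (6.4, 3.1), a distance of √(0.2² + 1.5²) ≈ 1.5.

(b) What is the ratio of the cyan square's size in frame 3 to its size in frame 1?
0.8×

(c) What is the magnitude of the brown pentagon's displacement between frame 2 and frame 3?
2.5

The brown pentagon moved from (2.1, 7.3) to (4.2, 8.7), a distance of √(2.1² + 1.4²) ≈ 2.5.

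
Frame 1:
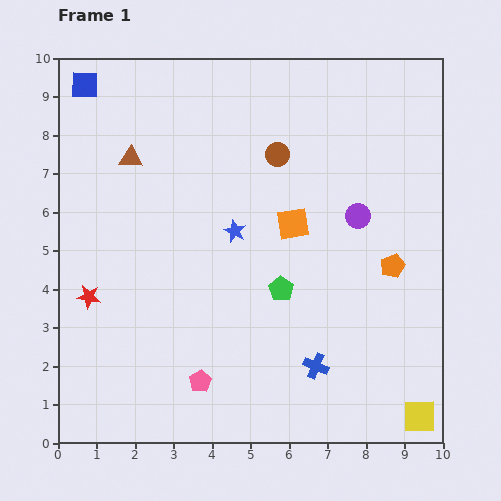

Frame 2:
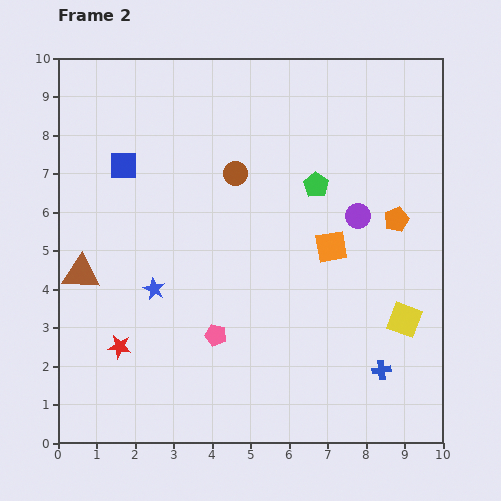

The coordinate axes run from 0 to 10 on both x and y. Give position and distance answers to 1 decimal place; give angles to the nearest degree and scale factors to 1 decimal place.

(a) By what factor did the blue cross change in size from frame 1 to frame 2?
0.7×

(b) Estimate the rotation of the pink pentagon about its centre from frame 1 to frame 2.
25° counter-clockwise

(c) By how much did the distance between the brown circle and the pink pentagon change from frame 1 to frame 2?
-2.0

Distance in frame 1: 6.2. Distance in frame 2: 4.2.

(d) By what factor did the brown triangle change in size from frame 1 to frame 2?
1.6×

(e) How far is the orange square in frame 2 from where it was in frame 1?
1.2

The orange square moved from (6.1, 5.7) to (7.1, 5.1), a distance of √(1.0² + 0.6²) ≈ 1.2.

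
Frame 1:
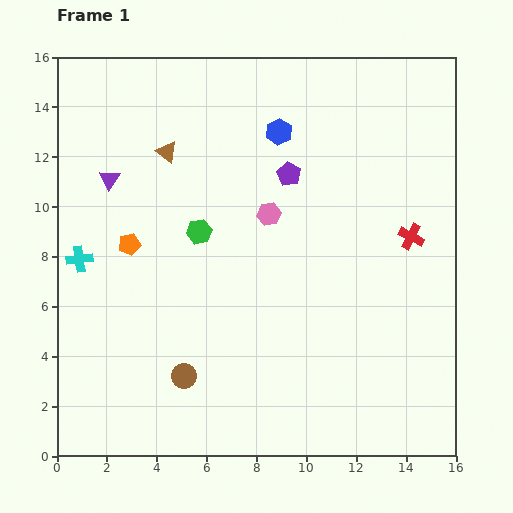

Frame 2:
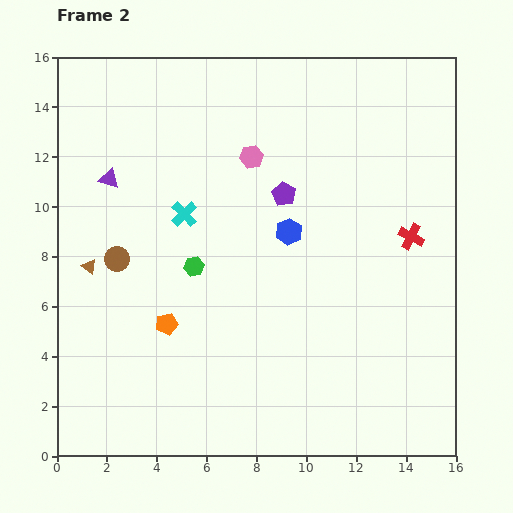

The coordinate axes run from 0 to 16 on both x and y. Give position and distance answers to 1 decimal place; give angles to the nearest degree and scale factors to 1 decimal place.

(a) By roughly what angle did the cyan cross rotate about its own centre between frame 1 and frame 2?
36° counter-clockwise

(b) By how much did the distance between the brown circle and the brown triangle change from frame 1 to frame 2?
-7.9

Distance in frame 1: 9.0. Distance in frame 2: 1.1.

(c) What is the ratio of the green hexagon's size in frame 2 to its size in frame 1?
0.8×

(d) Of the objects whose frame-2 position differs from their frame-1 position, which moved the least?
the purple pentagon

(moved 0.8)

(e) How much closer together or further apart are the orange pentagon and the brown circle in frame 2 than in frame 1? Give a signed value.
-2.4

Distance in frame 1: 5.7. Distance in frame 2: 3.3.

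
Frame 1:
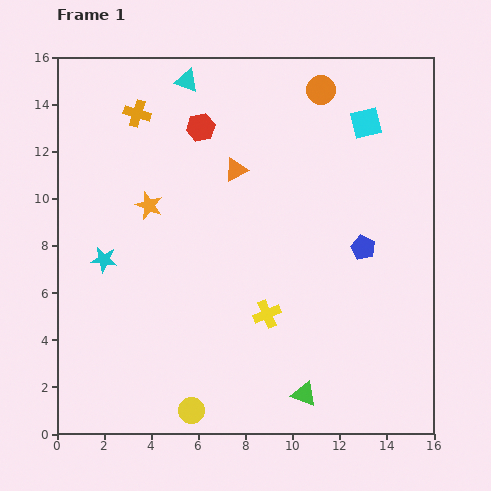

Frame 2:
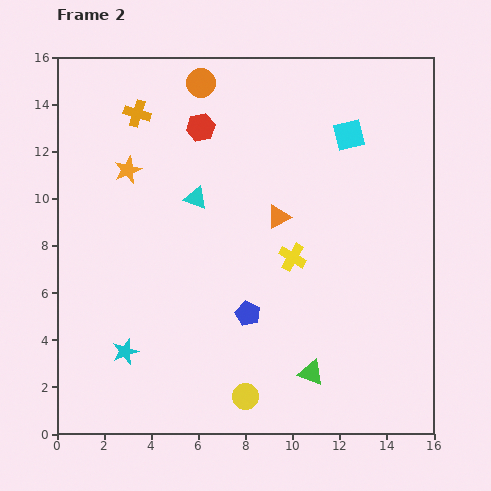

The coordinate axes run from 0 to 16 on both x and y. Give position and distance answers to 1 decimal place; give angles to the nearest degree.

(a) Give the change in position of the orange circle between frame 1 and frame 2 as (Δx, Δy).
(-5.1, 0.3)

The orange circle was at (11.2, 14.6) in frame 1 and (6.1, 14.9) in frame 2.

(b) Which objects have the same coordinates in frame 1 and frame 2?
the orange cross, the red hexagon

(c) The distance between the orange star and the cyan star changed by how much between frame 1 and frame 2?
+4.7

Distance in frame 1: 3.0. Distance in frame 2: 7.7.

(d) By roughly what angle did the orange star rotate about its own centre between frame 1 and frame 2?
28° clockwise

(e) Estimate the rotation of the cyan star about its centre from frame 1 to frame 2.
26° counter-clockwise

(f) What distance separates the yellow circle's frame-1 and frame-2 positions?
2.4

The yellow circle moved from (5.7, 1.0) to (8.0, 1.6), a distance of √(2.3² + 0.6²) ≈ 2.4.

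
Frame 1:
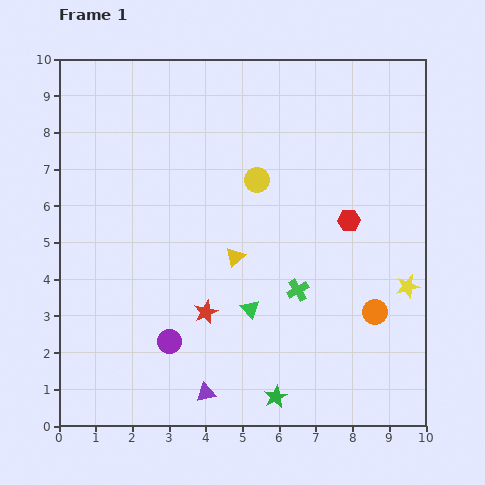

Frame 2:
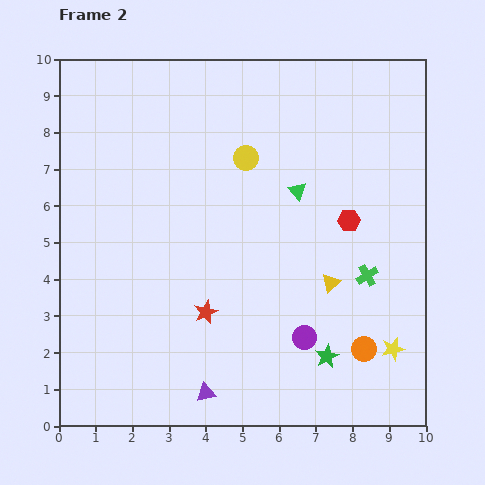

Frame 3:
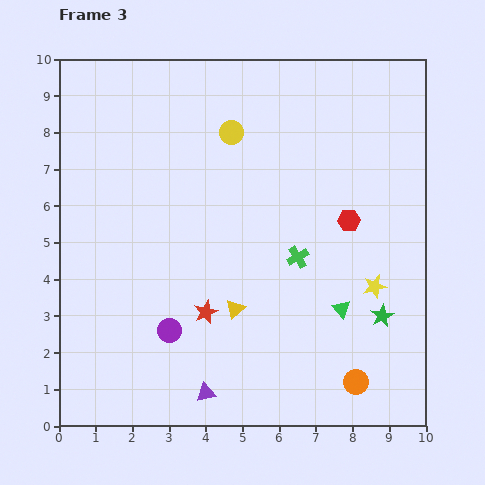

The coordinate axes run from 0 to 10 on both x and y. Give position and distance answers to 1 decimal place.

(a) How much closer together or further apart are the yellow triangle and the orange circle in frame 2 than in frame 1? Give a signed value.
-2.1

Distance in frame 1: 4.1. Distance in frame 2: 2.0.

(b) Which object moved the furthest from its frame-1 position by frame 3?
the green star

(moved 3.6; next 2.5)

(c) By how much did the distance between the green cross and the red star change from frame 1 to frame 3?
+0.3

Distance in frame 1: 2.6. Distance in frame 3: 2.9.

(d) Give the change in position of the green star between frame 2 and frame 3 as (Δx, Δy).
(1.5, 1.1)

The green star was at (7.3, 1.9) in frame 2 and (8.8, 3.0) in frame 3.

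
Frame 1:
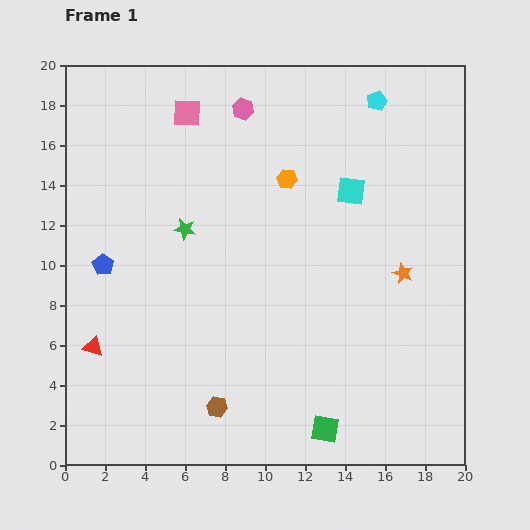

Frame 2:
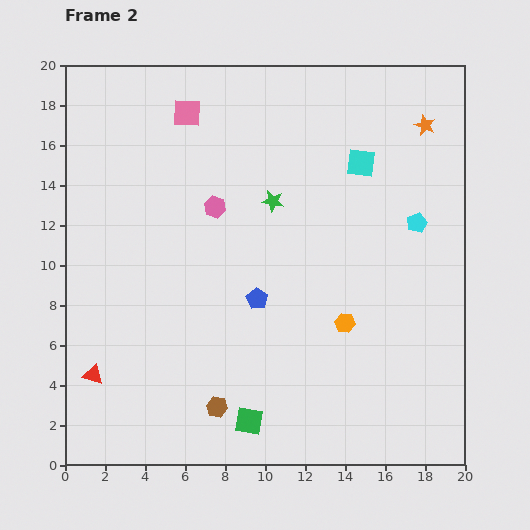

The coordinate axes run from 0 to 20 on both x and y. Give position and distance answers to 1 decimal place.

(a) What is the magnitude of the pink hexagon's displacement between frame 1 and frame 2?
5.1

The pink hexagon moved from (8.9, 17.8) to (7.5, 12.9), a distance of √(1.4² + 4.9²) ≈ 5.1.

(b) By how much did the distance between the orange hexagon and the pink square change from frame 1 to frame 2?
+7.1

Distance in frame 1: 6.0. Distance in frame 2: 13.1.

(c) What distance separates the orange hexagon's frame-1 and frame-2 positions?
7.8

The orange hexagon moved from (11.1, 14.3) to (14.0, 7.1), a distance of √(2.9² + 7.2²) ≈ 7.8.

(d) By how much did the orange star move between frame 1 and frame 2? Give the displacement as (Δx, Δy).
(1.1, 7.4)

The orange star was at (16.9, 9.6) in frame 1 and (18.0, 17.0) in frame 2.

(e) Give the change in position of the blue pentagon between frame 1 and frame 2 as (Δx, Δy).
(7.7, -1.7)

The blue pentagon was at (1.9, 10.0) in frame 1 and (9.6, 8.3) in frame 2.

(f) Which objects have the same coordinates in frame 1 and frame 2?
the pink square, the brown hexagon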